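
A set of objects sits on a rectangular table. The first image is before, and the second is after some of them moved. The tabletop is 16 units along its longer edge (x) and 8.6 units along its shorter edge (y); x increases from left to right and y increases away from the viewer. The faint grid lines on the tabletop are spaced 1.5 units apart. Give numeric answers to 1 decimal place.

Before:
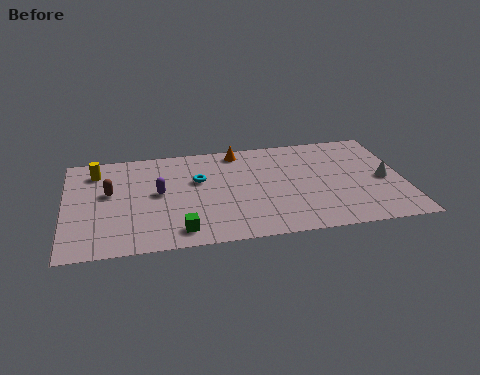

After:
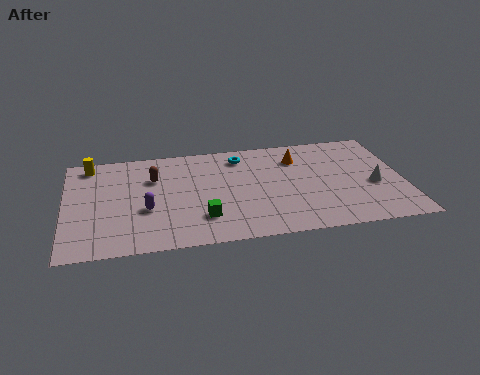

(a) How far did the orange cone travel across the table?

3.0

The orange cone moved from about (8.3, 7.6) to (11.1, 6.5), a distance of √(2.8² + 1.1²) ≈ 3.0.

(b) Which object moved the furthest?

the orange cone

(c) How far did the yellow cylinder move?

0.7

The yellow cylinder was near (1.5, 6.9) before and (1.2, 7.5) after, so it travelled √(0.3² + 0.6²) ≈ 0.7 units.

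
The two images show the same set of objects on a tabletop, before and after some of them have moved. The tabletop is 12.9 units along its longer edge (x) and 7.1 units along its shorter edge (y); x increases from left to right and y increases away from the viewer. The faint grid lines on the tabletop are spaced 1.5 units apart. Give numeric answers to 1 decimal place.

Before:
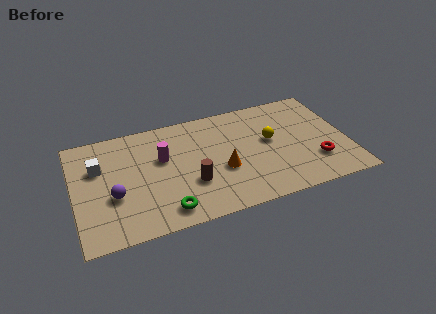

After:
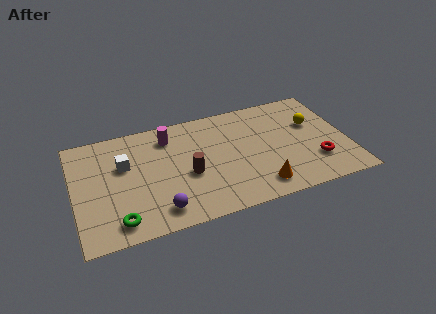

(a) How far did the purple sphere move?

2.5

From (1.8, 2.7) to (3.8, 1.2), the purple sphere covered √(2.0² + 1.5²) ≈ 2.5 units.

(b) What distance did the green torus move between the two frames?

2.2

The green torus moved from about (4.1, 1.1) to (1.9, 1.1), a distance of √(2.2² + 0.0²) ≈ 2.2.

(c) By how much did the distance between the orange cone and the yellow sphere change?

+1.7

The distance was about 2.7 in the first image and 4.4 in the second, so they moved 1.7 units further apart.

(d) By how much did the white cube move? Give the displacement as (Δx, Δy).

(1.2, -0.2)

The white cube started near (1.2, 4.7) and ended near (2.4, 4.5).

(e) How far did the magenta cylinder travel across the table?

1.4

The magenta cylinder moved from about (4.2, 4.4) to (4.6, 5.7), a distance of √(0.4² + 1.3²) ≈ 1.4.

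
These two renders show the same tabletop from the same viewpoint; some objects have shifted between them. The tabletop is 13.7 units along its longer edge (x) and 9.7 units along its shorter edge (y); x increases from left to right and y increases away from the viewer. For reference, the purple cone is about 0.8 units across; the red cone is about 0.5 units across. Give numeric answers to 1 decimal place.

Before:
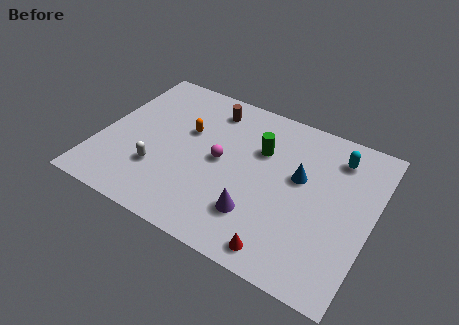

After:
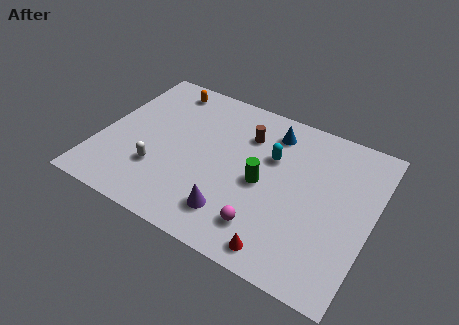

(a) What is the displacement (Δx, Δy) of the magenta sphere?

(2.7, -2.9)

The magenta sphere started near (6.1, 4.9) and ended near (8.8, 2.0).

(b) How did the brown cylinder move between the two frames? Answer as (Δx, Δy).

(2.0, -0.9)

From the two frames, the brown cylinder sits at roughly (5.1, 8.0) before and (7.1, 7.1) after.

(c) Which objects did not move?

the red cone and the white capsule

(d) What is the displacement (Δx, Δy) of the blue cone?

(-1.7, 2.2)

The blue cone was at about (10.0, 5.7) and moved to about (8.3, 7.9).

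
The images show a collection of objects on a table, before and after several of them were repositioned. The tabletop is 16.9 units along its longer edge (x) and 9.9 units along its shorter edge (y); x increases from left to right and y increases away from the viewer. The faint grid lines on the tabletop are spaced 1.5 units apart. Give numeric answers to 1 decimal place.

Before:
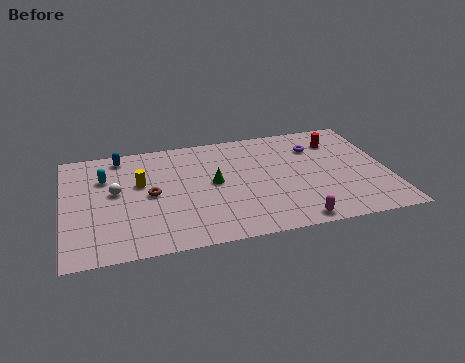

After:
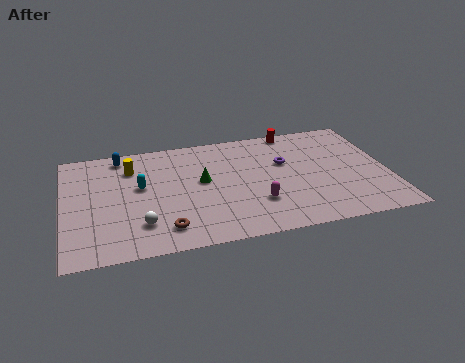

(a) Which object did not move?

the blue capsule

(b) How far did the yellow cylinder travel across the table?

1.6

The yellow cylinder was near (4.0, 6.0) before and (3.6, 7.5) after, so it travelled √(0.4² + 1.5²) ≈ 1.6 units.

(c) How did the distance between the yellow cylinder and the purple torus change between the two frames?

-1.3

They were about 9.4 units apart before and 8.1 after — 1.3 units closer together.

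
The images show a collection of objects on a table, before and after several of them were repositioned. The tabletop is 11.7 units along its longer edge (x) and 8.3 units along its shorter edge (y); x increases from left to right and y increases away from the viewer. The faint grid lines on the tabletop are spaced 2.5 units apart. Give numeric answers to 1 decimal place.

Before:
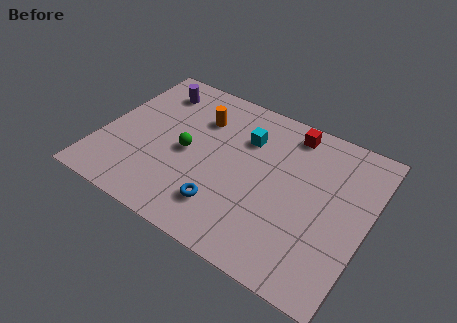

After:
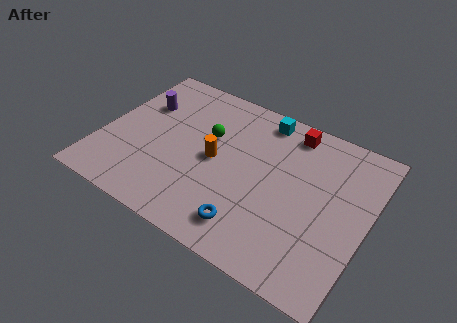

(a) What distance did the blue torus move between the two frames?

1.3

The blue torus was near (5.8, 1.9) before and (7.0, 1.5) after, so it travelled √(1.2² + 0.4²) ≈ 1.3 units.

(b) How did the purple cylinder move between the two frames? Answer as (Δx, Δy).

(-0.4, -1.1)

From the two frames, the purple cylinder sits at roughly (1.8, 6.7) before and (1.4, 5.6) after.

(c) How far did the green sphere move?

1.5

The green sphere was near (3.8, 3.9) before and (4.5, 5.2) after, so it travelled √(0.7² + 1.3²) ≈ 1.5 units.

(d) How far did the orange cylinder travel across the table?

2.1

The orange cylinder was near (4.0, 6.0) before and (5.0, 4.1) after, so it travelled √(1.0² + 1.9²) ≈ 2.1 units.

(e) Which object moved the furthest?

the orange cylinder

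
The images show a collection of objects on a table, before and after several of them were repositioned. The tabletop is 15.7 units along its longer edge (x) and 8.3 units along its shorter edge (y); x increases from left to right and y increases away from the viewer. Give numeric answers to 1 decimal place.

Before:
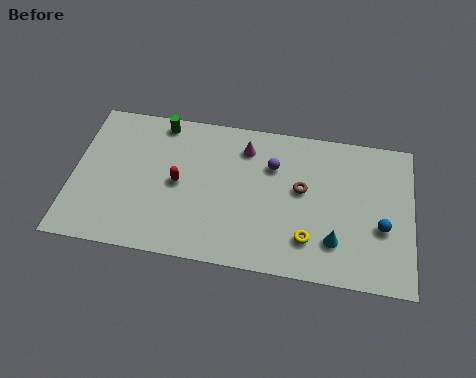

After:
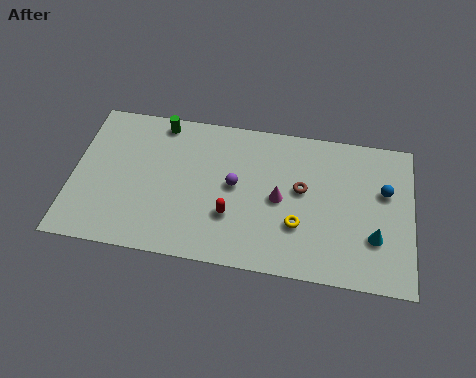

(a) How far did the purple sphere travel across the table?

2.2

The purple sphere was near (9.2, 5.8) before and (7.5, 4.4) after, so it travelled √(1.7² + 1.4²) ≈ 2.2 units.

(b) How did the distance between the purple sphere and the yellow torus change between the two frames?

-0.8

Before: roughly 4.2 units apart; after: 3.4. That's 0.8 units closer together.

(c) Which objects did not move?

the green cylinder and the brown torus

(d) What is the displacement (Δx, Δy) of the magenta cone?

(1.7, -2.6)

From the two frames, the magenta cone sits at roughly (7.9, 6.6) before and (9.6, 4.0) after.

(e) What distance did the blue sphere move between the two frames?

2.0

The blue sphere was near (14.3, 3.2) before and (14.4, 5.2) after, so it travelled √(0.1² + 2.0²) ≈ 2.0 units.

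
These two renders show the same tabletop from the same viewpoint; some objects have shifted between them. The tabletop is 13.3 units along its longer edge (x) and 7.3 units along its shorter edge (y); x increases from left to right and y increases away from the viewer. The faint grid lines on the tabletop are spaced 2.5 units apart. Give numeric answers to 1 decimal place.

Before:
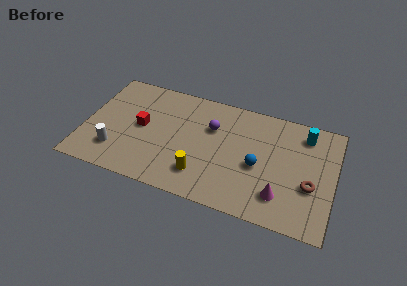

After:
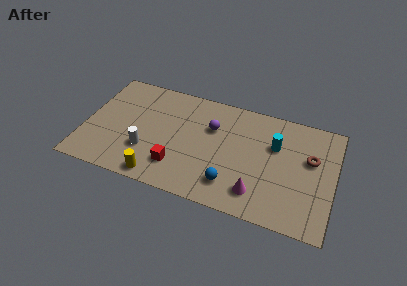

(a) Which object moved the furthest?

the red cube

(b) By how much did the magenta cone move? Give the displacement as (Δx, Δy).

(-1.2, -0.2)

The magenta cone was at about (10.6, 1.7) and moved to about (9.4, 1.5).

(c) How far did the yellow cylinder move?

2.4

The yellow cylinder moved from about (6.4, 1.7) to (4.2, 0.8), a distance of √(2.2² + 0.9²) ≈ 2.4.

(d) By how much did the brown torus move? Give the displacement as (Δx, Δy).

(-0.1, 1.7)

From the two frames, the brown torus sits at roughly (12.1, 2.8) before and (12.0, 4.5) after.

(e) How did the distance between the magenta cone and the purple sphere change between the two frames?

-0.7

Before: roughly 5.0 units apart; after: 4.3. That's 0.7 units closer together.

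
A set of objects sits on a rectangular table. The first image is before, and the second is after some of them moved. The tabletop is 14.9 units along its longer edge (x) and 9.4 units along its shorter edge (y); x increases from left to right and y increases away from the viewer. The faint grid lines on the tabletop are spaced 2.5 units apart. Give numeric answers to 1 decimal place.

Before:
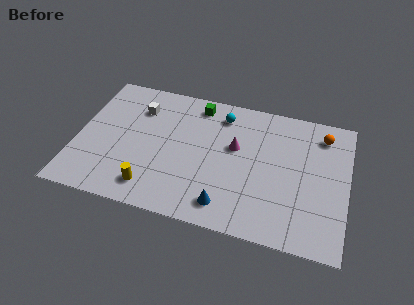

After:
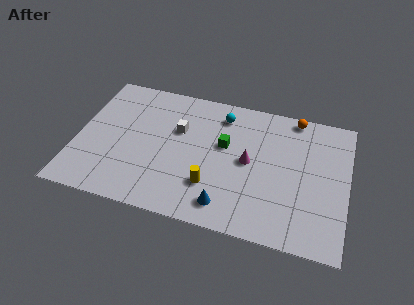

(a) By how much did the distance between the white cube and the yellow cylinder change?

-1.5

Before: roughly 5.5 units apart; after: 4.0. That's 1.5 units closer together.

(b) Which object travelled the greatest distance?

the yellow cylinder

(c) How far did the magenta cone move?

1.1

From (8.7, 5.6) to (9.5, 4.8), the magenta cone covered √(0.8² + 0.8²) ≈ 1.1 units.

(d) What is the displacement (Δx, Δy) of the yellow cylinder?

(3.2, 1.0)

The yellow cylinder started near (4.4, 1.6) and ended near (7.6, 2.6).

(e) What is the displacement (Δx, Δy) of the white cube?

(2.3, -1.0)

From the two frames, the white cube sits at roughly (3.2, 7.0) before and (5.5, 6.0) after.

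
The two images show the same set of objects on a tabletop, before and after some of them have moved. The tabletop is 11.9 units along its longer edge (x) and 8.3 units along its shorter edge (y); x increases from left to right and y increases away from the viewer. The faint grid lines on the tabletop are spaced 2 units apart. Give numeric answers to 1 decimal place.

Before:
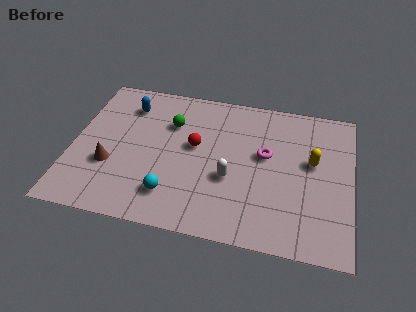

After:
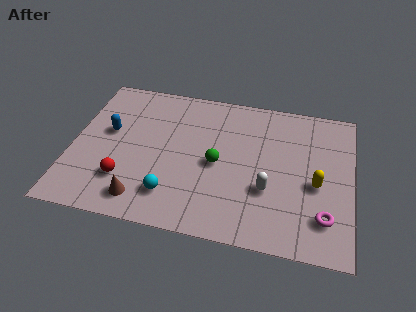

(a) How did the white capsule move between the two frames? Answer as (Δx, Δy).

(1.6, -0.3)

The white capsule started near (6.8, 3.2) and ended near (8.4, 2.9).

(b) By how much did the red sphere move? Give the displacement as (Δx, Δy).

(-2.8, -2.5)

The red sphere was at about (5.2, 4.7) and moved to about (2.4, 2.2).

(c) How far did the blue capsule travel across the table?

1.8

From (2.2, 6.5) to (1.5, 4.8), the blue capsule covered √(0.7² + 1.7²) ≈ 1.8 units.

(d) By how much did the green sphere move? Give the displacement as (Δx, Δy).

(2.1, -1.9)

The green sphere started near (4.1, 5.8) and ended near (6.2, 3.9).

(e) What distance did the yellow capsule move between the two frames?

1.2

The yellow capsule moved from about (10.2, 4.8) to (10.4, 3.6), a distance of √(0.2² + 1.2²) ≈ 1.2.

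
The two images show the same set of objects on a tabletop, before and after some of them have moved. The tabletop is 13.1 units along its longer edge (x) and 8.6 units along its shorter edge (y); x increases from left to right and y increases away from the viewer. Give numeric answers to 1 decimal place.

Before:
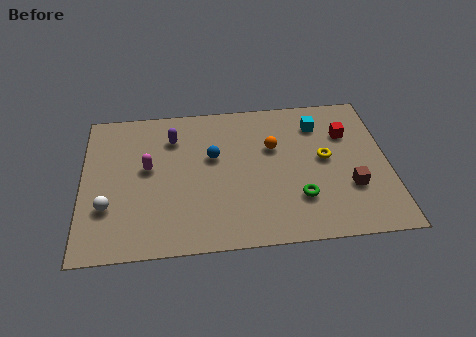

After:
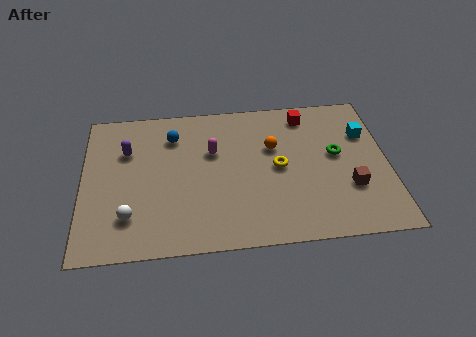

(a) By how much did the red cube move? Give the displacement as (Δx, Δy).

(-1.7, 1.3)

The red cube was at about (11.4, 6.0) and moved to about (9.7, 7.3).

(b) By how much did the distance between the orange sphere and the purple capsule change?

+1.9

The distance was about 4.4 in the first image and 6.3 in the second, so they moved 1.9 units further apart.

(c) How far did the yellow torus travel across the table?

2.0

The yellow torus was near (10.4, 4.6) before and (8.4, 4.3) after, so it travelled √(2.0² + 0.3²) ≈ 2.0 units.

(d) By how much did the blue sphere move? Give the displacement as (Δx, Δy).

(-1.7, 1.4)

The blue sphere started near (5.6, 5.2) and ended near (3.9, 6.6).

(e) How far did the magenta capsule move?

2.9

From (2.8, 4.8) to (5.6, 5.5), the magenta capsule covered √(2.8² + 0.7²) ≈ 2.9 units.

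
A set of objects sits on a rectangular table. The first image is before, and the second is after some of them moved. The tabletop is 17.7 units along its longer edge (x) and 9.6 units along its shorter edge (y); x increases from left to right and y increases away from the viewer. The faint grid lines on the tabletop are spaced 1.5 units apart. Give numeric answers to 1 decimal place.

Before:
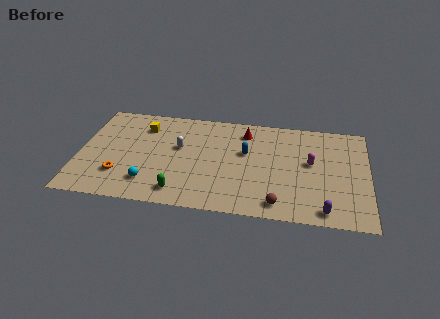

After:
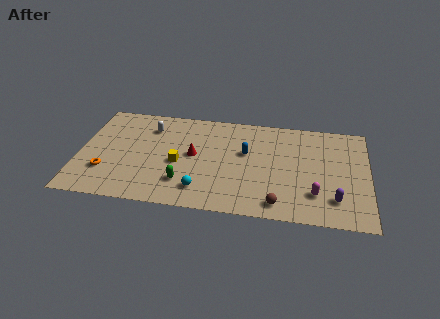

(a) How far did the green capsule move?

0.9

From (6.3, 1.5) to (6.5, 2.4), the green capsule covered √(0.2² + 0.9²) ≈ 0.9 units.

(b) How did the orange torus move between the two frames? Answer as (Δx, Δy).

(-0.9, 0.2)

The orange torus was at about (2.6, 2.6) and moved to about (1.7, 2.8).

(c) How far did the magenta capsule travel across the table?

2.9

The magenta capsule moved from about (14.2, 5.4) to (14.5, 2.5), a distance of √(0.3² + 2.9²) ≈ 2.9.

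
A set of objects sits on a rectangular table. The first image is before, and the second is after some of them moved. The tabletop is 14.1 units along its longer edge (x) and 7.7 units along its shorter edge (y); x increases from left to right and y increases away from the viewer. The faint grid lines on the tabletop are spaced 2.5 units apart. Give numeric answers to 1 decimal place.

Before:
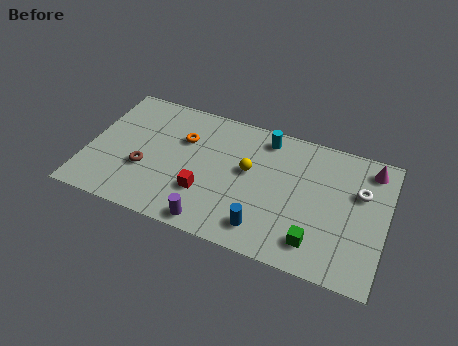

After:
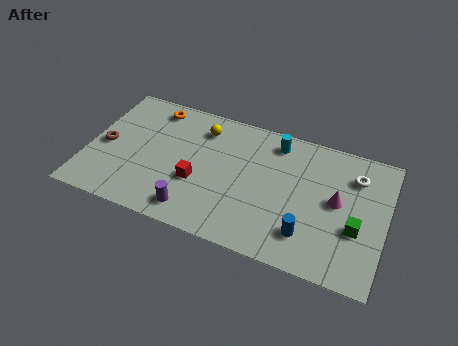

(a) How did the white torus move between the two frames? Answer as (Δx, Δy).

(-0.3, 0.8)

The white torus was at about (12.8, 5.0) and moved to about (12.5, 5.8).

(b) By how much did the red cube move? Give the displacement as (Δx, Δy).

(-0.4, 0.5)

The red cube started near (5.7, 2.4) and ended near (5.3, 2.9).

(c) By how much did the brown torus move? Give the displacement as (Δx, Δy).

(-2.0, 0.8)

The brown torus started near (2.8, 2.8) and ended near (0.8, 3.6).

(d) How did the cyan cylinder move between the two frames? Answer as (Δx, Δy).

(0.5, -0.1)

The cyan cylinder was at about (8.2, 6.6) and moved to about (8.7, 6.5).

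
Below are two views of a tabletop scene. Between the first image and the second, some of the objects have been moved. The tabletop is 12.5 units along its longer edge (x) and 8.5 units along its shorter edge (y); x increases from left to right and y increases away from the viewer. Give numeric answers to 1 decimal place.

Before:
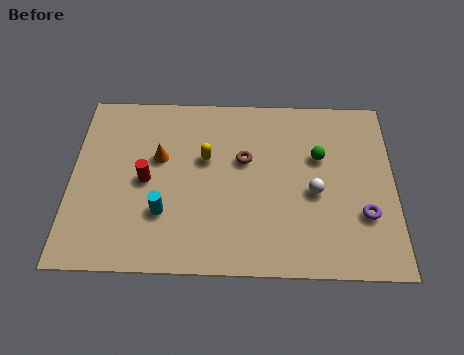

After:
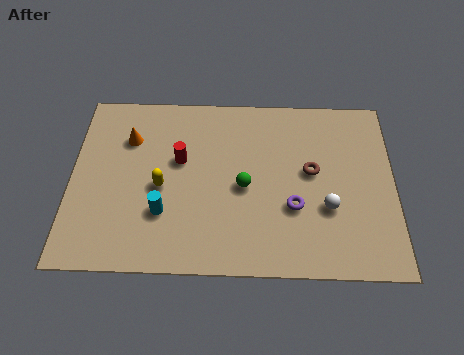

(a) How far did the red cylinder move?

1.6

The red cylinder moved from about (2.9, 4.1) to (4.2, 5.1), a distance of √(1.3² + 1.0²) ≈ 1.6.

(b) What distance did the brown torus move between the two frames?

2.6

The brown torus moved from about (6.7, 5.2) to (9.3, 4.7), a distance of √(2.6² + 0.5²) ≈ 2.6.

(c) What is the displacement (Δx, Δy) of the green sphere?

(-2.9, -1.5)

The green sphere was at about (9.6, 5.4) and moved to about (6.7, 3.9).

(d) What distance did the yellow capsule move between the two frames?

2.2

From (5.2, 5.2) to (3.5, 3.8), the yellow capsule covered √(1.7² + 1.4²) ≈ 2.2 units.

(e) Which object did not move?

the cyan cylinder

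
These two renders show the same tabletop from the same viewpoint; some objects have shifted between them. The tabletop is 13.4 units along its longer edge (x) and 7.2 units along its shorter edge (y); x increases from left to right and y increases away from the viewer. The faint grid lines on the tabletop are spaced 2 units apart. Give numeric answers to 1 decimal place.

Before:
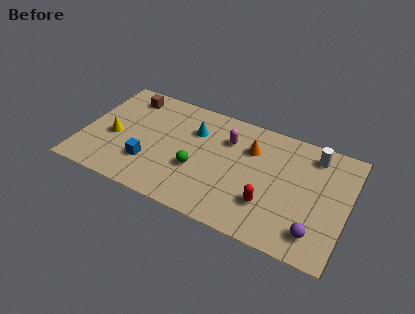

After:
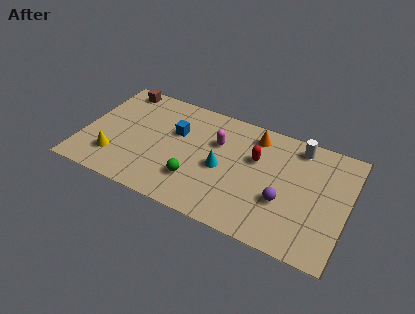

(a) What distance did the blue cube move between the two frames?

2.7

The blue cube was near (3.5, 2.1) before and (4.6, 4.6) after, so it travelled √(1.1² + 2.5²) ≈ 2.7 units.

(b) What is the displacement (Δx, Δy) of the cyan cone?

(1.6, -1.8)

The cyan cone was at about (5.5, 5.1) and moved to about (7.1, 3.3).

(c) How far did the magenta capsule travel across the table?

0.6

From (7.2, 5.2) to (6.7, 4.8), the magenta capsule covered √(0.5² + 0.4²) ≈ 0.6 units.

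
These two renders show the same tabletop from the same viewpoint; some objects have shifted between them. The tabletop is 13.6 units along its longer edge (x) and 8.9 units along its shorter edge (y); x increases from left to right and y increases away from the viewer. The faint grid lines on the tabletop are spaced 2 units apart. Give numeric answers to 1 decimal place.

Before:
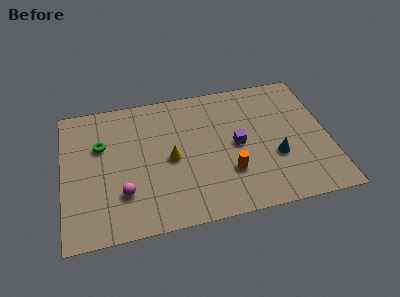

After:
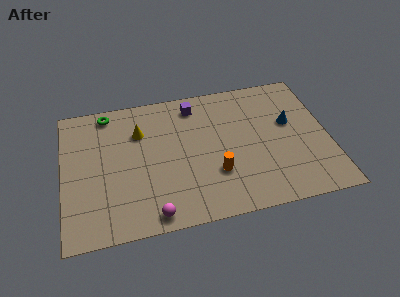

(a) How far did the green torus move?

2.1

The green torus was near (2.0, 5.8) before and (2.4, 7.9) after, so it travelled √(0.4² + 2.1²) ≈ 2.1 units.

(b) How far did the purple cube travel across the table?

3.7

From (8.9, 4.4) to (6.9, 7.5), the purple cube covered √(2.0² + 3.1²) ≈ 3.7 units.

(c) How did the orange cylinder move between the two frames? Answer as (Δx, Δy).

(-0.7, 0.1)

The orange cylinder was at about (8.4, 2.7) and moved to about (7.7, 2.8).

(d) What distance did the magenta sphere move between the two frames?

2.1

The magenta sphere moved from about (3.0, 2.5) to (4.4, 0.9), a distance of √(1.4² + 1.6²) ≈ 2.1.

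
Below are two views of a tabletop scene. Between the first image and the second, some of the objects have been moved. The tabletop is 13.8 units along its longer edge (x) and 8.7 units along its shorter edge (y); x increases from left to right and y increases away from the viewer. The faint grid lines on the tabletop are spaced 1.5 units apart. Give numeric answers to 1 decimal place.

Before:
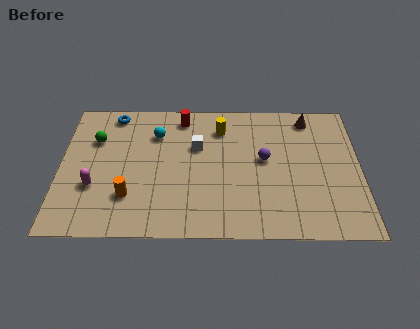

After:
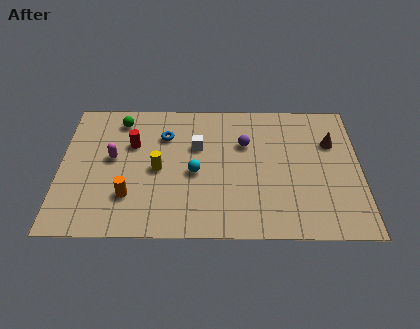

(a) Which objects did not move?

the white cube and the orange cylinder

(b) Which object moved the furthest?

the yellow cylinder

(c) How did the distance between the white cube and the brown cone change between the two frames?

+0.7

The distance was about 5.5 in the first image and 6.2 in the second, so they moved 0.7 units further apart.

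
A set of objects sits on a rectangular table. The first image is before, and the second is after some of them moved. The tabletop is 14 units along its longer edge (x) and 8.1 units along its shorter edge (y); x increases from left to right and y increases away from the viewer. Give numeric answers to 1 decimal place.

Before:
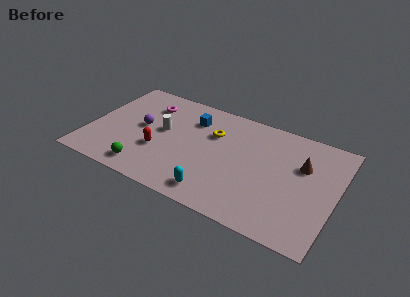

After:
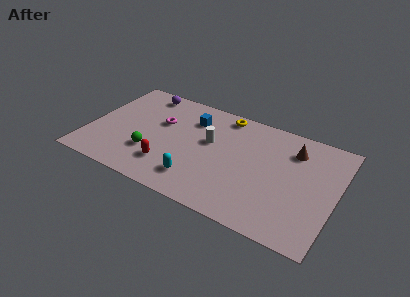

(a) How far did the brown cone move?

1.1

The brown cone moved from about (12.0, 5.3) to (11.4, 6.2), a distance of √(0.6² + 0.9²) ≈ 1.1.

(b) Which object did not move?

the blue cube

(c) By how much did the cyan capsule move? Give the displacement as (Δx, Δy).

(-1.1, 0.5)

From the two frames, the cyan capsule sits at roughly (7.6, 1.2) before and (6.5, 1.7) after.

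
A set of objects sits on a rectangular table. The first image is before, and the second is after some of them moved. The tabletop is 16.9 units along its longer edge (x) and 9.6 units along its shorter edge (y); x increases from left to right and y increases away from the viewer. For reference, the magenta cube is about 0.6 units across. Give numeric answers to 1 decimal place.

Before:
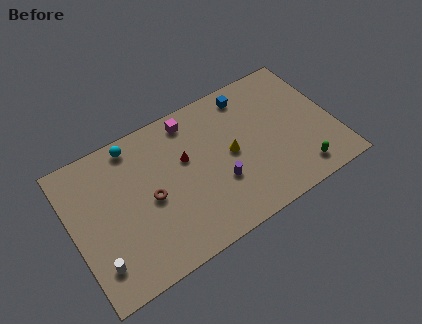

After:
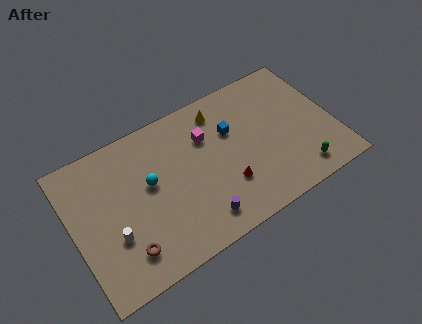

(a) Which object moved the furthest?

the red cone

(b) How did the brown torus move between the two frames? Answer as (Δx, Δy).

(-2.0, -2.5)

From the two frames, the brown torus sits at roughly (4.9, 4.5) before and (2.9, 2.0) after.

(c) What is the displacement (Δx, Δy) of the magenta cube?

(0.8, -1.6)

From the two frames, the magenta cube sits at roughly (8.1, 8.3) before and (8.9, 6.7) after.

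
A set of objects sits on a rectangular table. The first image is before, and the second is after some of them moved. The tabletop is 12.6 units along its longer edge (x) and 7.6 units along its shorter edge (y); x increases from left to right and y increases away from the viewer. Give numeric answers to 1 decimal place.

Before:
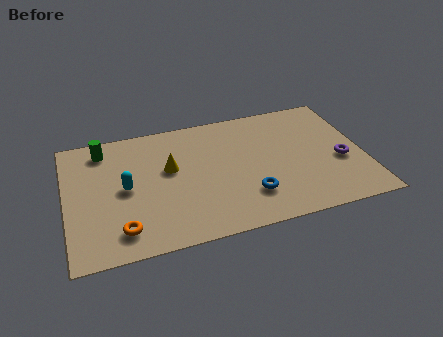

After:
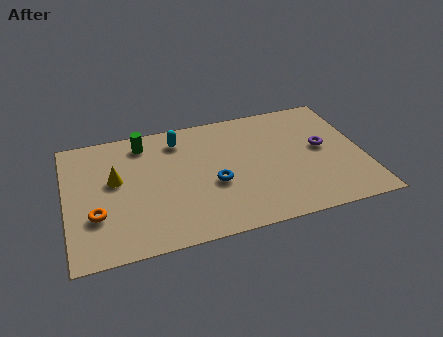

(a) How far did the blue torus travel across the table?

1.8

The blue torus moved from about (7.6, 2.0) to (6.2, 3.1), a distance of √(1.4² + 1.1²) ≈ 1.8.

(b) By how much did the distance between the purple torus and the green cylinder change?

-2.6

They were about 10.4 units apart before and 7.8 after — 2.6 units closer together.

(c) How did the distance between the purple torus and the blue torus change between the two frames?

+0.7

Before: roughly 4.1 units apart; after: 4.8. That's 0.7 units further apart.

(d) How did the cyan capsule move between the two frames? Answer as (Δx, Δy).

(2.4, 2.4)

From the two frames, the cyan capsule sits at roughly (2.5, 3.8) before and (4.9, 6.2) after.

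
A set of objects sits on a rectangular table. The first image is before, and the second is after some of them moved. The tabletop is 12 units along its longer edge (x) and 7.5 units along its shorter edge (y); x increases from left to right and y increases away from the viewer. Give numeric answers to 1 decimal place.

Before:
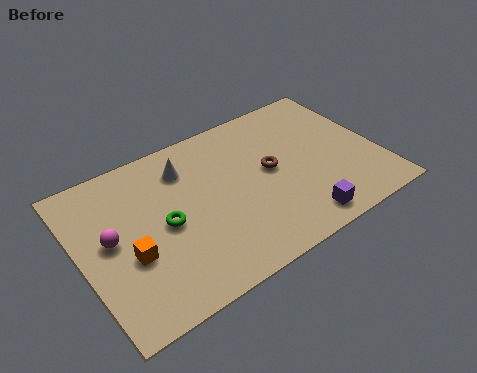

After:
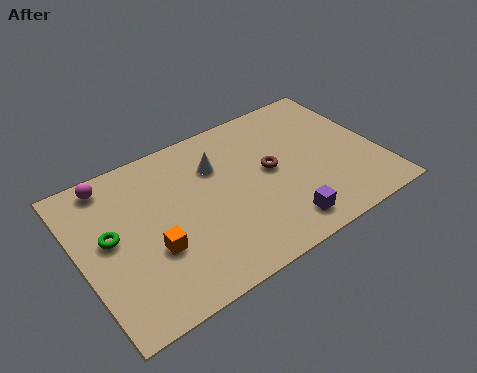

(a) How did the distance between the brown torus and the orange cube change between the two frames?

-0.8

The distance was about 6.0 in the first image and 5.2 in the second, so they moved 0.8 units closer together.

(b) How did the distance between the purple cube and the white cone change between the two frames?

-1.6

The distance was about 6.1 in the first image and 4.5 in the second, so they moved 1.6 units closer together.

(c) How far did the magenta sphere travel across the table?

2.6

From (1.2, 4.0) to (1.6, 6.6), the magenta sphere covered √(0.4² + 2.6²) ≈ 2.6 units.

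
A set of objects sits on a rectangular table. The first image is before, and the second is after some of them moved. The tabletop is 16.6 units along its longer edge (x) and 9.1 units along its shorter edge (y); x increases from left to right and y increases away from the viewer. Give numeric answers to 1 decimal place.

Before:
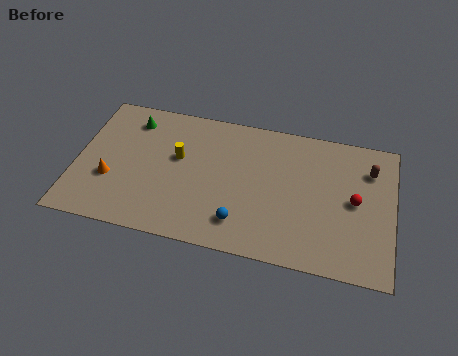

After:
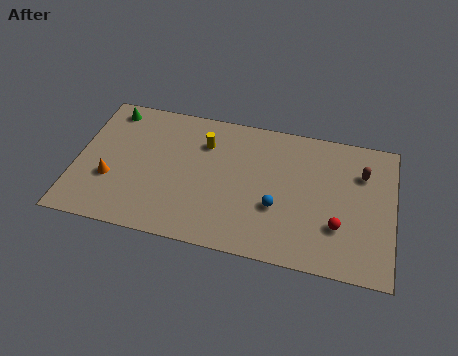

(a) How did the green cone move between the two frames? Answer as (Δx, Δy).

(-1.2, 0.5)

From the two frames, the green cone sits at roughly (2.7, 7.4) before and (1.5, 7.9) after.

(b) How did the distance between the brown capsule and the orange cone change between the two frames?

-0.5

The distance was about 13.9 in the first image and 13.4 in the second, so they moved 0.5 units closer together.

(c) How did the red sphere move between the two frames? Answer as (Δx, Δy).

(-0.8, -1.8)

The red sphere was at about (14.6, 4.6) and moved to about (13.8, 2.8).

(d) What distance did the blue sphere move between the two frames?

2.3

From (8.8, 1.9) to (10.6, 3.3), the blue sphere covered √(1.8² + 1.4²) ≈ 2.3 units.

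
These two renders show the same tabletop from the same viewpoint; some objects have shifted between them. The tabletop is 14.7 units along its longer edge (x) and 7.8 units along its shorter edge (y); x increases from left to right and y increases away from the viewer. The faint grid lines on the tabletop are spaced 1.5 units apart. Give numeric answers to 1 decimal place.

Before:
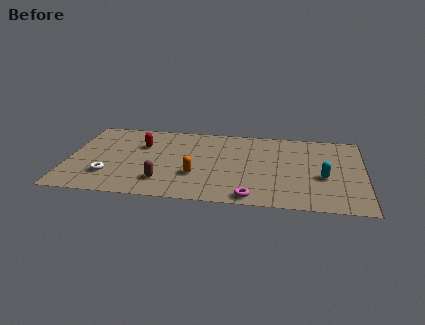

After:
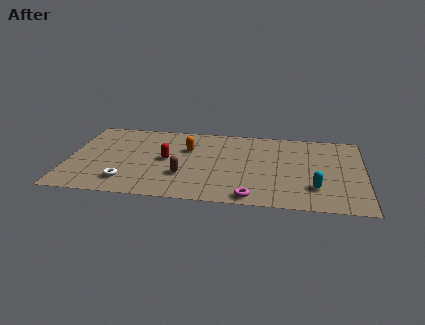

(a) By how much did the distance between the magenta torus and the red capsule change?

-1.8

The distance was about 7.2 in the first image and 5.4 in the second, so they moved 1.8 units closer together.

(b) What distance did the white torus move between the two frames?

1.0

The white torus moved from about (2.1, 2.1) to (3.0, 1.6), a distance of √(0.9² + 0.5²) ≈ 1.0.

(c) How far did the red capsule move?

1.8

The red capsule was near (3.6, 5.3) before and (4.9, 4.0) after, so it travelled √(1.3² + 1.3²) ≈ 1.8 units.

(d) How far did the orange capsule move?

2.6

The orange capsule moved from about (6.4, 2.6) to (5.9, 5.2), a distance of √(0.5² + 2.6²) ≈ 2.6.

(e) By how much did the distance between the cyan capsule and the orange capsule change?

+0.8

They were about 6.3 units apart before and 7.1 after — 0.8 units further apart.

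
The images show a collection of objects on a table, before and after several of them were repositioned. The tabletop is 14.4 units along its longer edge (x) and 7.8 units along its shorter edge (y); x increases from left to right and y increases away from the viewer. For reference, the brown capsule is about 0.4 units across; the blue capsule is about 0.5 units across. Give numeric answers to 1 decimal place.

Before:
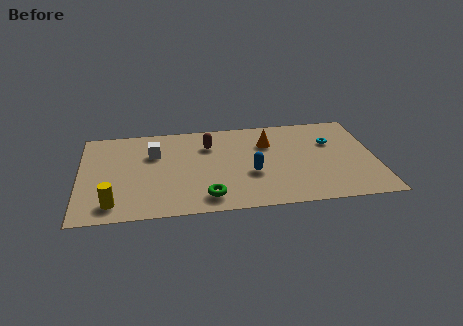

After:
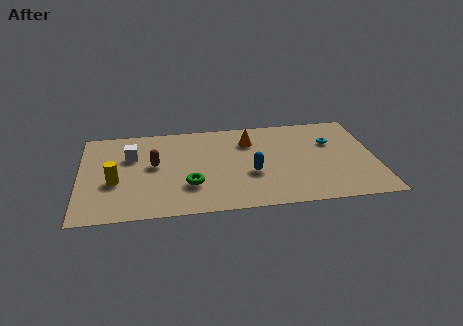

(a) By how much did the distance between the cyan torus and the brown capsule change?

+2.7

Before: roughly 6.0 units apart; after: 8.7. That's 2.7 units further apart.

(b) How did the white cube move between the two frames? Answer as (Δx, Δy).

(-1.1, -0.1)

From the two frames, the white cube sits at roughly (3.6, 5.3) before and (2.5, 5.2) after.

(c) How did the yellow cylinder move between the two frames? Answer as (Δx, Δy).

(0.1, 1.8)

The yellow cylinder was at about (1.6, 1.3) and moved to about (1.7, 3.1).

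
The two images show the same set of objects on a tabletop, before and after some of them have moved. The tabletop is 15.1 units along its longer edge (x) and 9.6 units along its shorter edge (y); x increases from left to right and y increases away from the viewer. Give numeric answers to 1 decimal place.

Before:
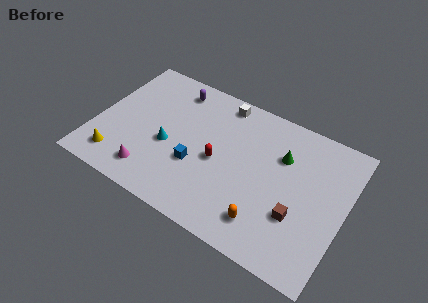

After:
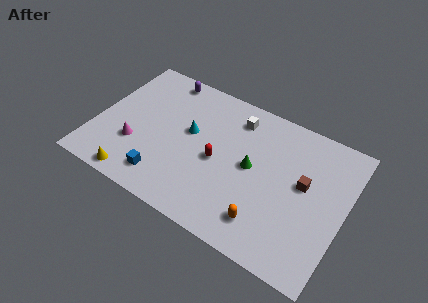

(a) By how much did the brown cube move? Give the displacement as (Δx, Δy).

(0.1, 2.2)

From the two frames, the brown cube sits at roughly (12.5, 3.2) before and (12.6, 5.4) after.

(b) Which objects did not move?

the orange capsule and the red capsule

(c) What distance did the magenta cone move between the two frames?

1.8

The magenta cone moved from about (3.8, 1.7) to (2.6, 3.1), a distance of √(1.2² + 1.4²) ≈ 1.8.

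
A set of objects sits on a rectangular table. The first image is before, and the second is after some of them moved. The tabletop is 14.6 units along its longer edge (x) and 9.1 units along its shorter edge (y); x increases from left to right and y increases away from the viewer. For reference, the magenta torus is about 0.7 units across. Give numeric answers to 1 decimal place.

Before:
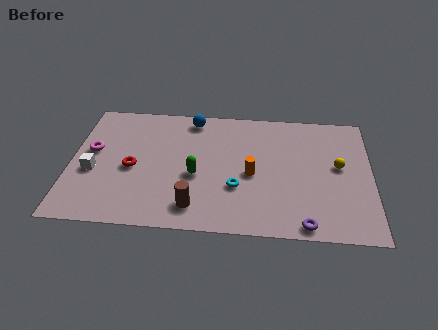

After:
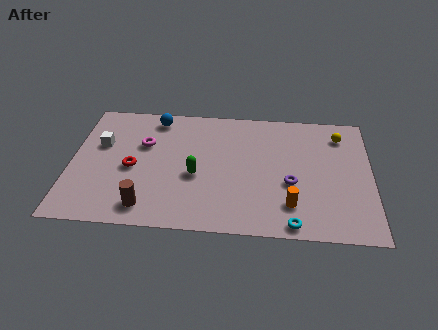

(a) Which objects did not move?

the green capsule and the red torus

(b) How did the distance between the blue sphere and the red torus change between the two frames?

-0.9

Before: roughly 4.8 units apart; after: 3.9. That's 0.9 units closer together.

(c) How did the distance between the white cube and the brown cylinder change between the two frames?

-0.5

The distance was about 5.4 in the first image and 4.9 in the second, so they moved 0.5 units closer together.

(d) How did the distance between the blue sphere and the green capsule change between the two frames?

+0.4

The distance was about 4.2 in the first image and 4.6 in the second, so they moved 0.4 units further apart.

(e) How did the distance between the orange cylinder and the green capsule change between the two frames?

+2.2

Before: roughly 2.7 units apart; after: 4.9. That's 2.2 units further apart.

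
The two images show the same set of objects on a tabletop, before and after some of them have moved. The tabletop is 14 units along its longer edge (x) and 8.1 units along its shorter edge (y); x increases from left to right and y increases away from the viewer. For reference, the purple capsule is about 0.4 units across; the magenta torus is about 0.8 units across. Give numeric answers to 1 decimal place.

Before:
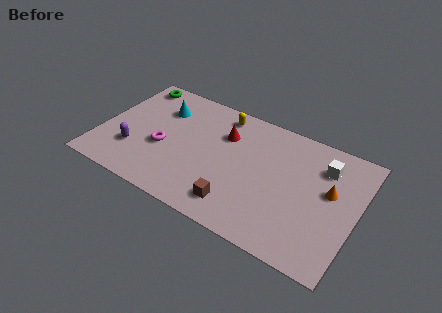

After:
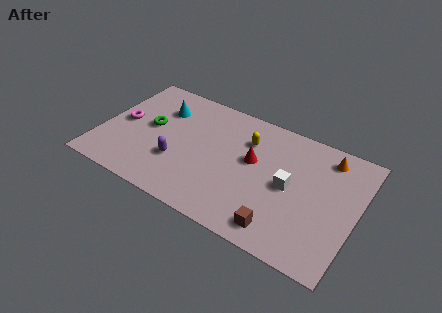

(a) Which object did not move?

the cyan cone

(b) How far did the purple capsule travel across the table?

2.4

From (2.0, 2.4) to (4.4, 2.7), the purple capsule covered √(2.4² + 0.3²) ≈ 2.4 units.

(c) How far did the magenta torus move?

2.5

From (3.5, 3.3) to (1.1, 4.1), the magenta torus covered √(2.4² + 0.8²) ≈ 2.5 units.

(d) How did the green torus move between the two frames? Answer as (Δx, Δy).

(1.4, -2.7)

The green torus was at about (1.2, 7.1) and moved to about (2.6, 4.4).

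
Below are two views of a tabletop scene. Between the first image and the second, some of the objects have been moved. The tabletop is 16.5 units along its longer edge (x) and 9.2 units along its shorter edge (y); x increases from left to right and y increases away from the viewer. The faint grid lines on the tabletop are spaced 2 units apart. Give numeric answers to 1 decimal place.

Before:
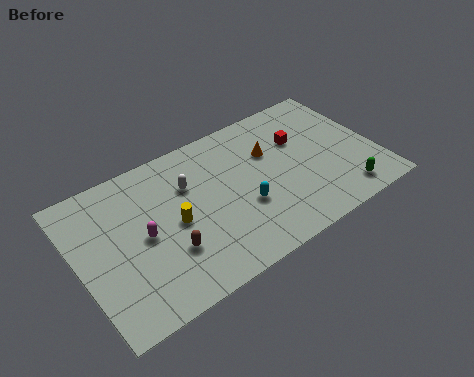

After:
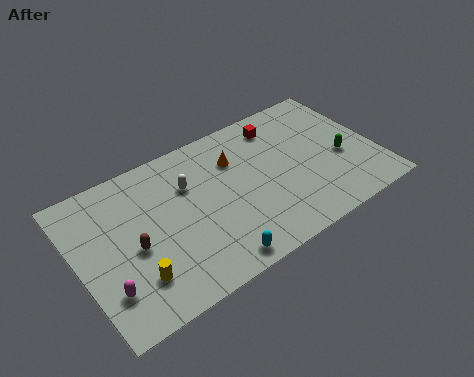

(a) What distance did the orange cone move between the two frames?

2.0

The orange cone was near (10.9, 6.1) before and (9.0, 6.6) after, so it travelled √(1.9² + 0.5²) ≈ 2.0 units.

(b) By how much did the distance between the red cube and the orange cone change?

+1.2

They were about 1.7 units apart before and 2.9 after — 1.2 units further apart.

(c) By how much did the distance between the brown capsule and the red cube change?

+0.9

Before: roughly 8.6 units apart; after: 9.5. That's 0.9 units further apart.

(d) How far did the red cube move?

1.7

From (12.6, 6.1) to (11.7, 7.6), the red cube covered √(0.9² + 1.5²) ≈ 1.7 units.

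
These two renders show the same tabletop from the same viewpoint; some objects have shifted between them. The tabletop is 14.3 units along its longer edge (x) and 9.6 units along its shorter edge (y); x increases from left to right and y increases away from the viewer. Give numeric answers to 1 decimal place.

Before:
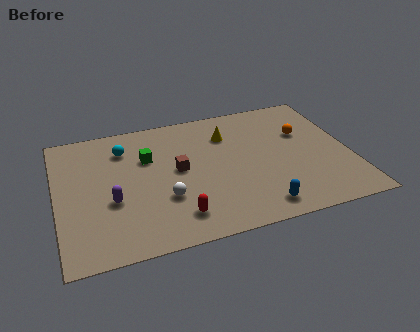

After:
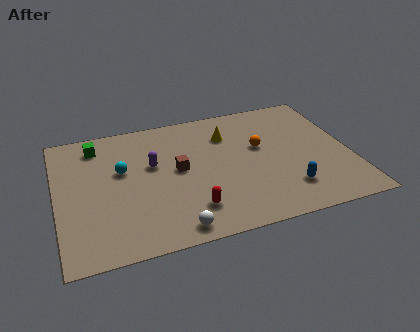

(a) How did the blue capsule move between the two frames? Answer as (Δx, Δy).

(1.5, 0.9)

From the two frames, the blue capsule sits at roughly (9.5, 1.3) before and (11.0, 2.2) after.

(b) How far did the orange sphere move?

2.3

The orange sphere was near (12.2, 6.2) before and (10.0, 5.7) after, so it travelled √(2.2² + 0.5²) ≈ 2.3 units.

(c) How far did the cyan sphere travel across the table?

1.6

From (3.4, 7.4) to (3.2, 5.8), the cyan sphere covered √(0.2² + 1.6²) ≈ 1.6 units.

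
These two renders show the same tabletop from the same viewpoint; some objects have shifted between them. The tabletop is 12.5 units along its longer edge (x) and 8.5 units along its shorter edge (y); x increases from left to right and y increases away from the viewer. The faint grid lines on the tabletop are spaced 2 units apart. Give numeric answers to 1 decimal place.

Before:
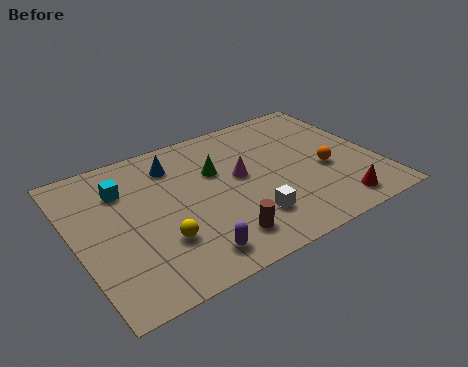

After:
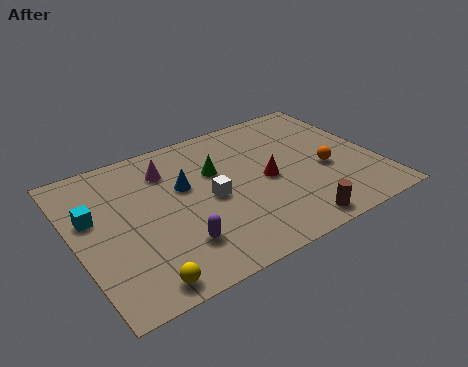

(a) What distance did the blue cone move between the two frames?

1.5

The blue cone moved from about (4.4, 6.7) to (4.6, 5.2), a distance of √(0.2² + 1.5²) ≈ 1.5.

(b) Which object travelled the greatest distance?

the red cone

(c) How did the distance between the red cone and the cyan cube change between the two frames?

-2.3

Before: roughly 9.5 units apart; after: 7.2. That's 2.3 units closer together.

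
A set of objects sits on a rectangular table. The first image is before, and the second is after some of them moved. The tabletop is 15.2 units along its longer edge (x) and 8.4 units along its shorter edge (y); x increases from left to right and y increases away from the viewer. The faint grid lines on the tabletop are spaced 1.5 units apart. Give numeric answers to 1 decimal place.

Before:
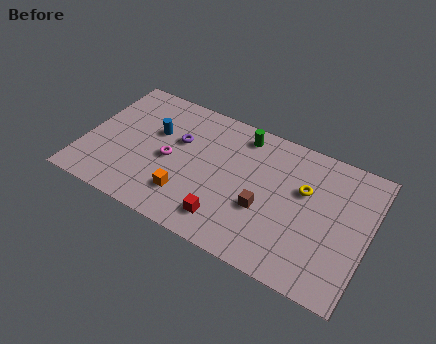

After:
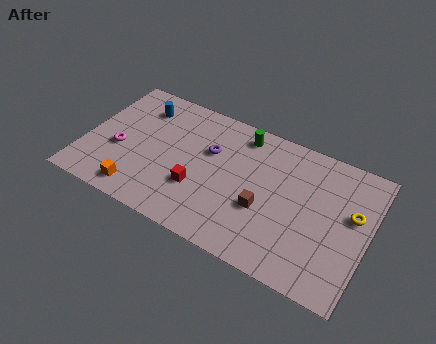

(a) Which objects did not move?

the brown cube and the green cylinder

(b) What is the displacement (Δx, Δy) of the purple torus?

(1.7, 0.1)

The purple torus started near (4.9, 5.3) and ended near (6.6, 5.4).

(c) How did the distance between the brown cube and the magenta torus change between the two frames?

+2.7

They were about 5.2 units apart before and 7.9 after — 2.7 units further apart.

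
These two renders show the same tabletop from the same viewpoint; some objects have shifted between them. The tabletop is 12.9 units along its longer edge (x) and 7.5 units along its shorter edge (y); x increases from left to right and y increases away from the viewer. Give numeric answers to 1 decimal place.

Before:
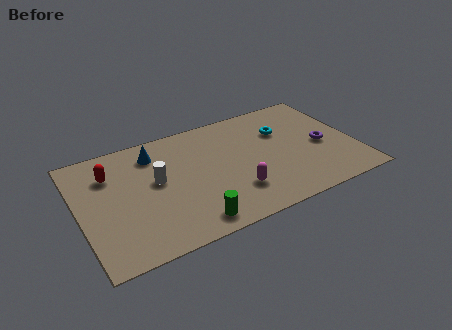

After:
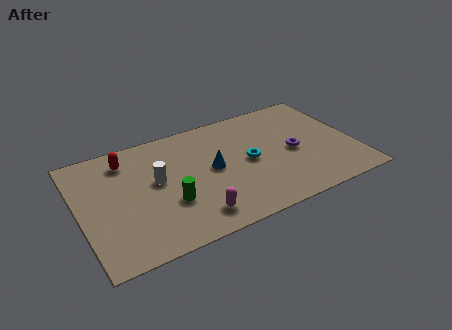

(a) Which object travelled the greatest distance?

the blue cone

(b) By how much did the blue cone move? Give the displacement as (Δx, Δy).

(2.5, -2.1)

The blue cone was at about (3.7, 6.0) and moved to about (6.2, 3.9).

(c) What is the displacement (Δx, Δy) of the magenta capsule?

(-2.0, -0.7)

The magenta capsule was at about (7.0, 2.0) and moved to about (5.0, 1.3).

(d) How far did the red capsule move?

1.0

The red capsule was near (1.6, 5.5) before and (2.4, 6.1) after, so it travelled √(0.8² + 0.6²) ≈ 1.0 units.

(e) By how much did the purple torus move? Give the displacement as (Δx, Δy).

(-1.4, 0.1)

The purple torus started near (11.4, 3.4) and ended near (10.0, 3.5).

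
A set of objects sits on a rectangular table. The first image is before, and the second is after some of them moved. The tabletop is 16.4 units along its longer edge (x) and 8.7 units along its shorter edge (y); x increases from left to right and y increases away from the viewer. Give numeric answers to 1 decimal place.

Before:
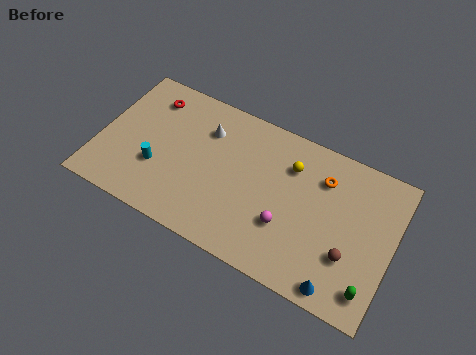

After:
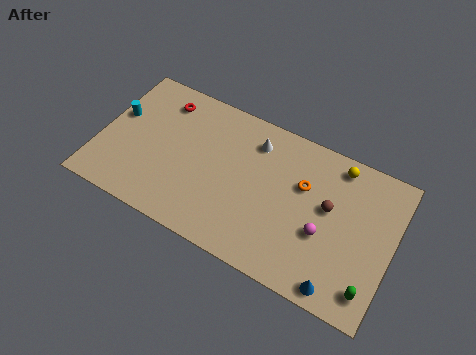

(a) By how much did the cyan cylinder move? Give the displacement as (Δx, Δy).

(-2.6, 2.2)

The cyan cylinder was at about (3.4, 3.0) and moved to about (0.8, 5.2).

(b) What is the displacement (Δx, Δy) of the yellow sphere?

(2.5, 1.2)

The yellow sphere was at about (10.5, 6.4) and moved to about (13.0, 7.6).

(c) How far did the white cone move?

2.7

From (5.7, 6.4) to (8.4, 6.9), the white cone covered √(2.7² + 0.5²) ≈ 2.7 units.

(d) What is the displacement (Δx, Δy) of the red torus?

(0.7, 0.1)

The red torus started near (2.4, 7.0) and ended near (3.1, 7.1).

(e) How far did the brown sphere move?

2.6

The brown sphere moved from about (14.2, 2.8) to (12.8, 5.0), a distance of √(1.4² + 2.2²) ≈ 2.6.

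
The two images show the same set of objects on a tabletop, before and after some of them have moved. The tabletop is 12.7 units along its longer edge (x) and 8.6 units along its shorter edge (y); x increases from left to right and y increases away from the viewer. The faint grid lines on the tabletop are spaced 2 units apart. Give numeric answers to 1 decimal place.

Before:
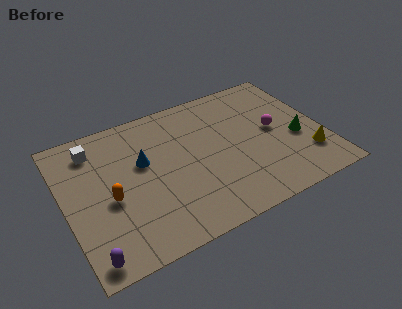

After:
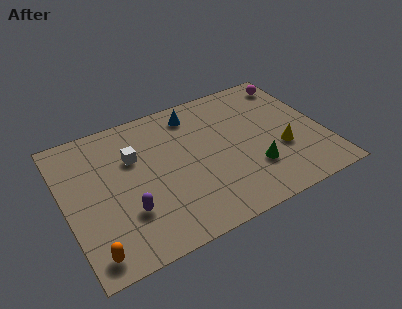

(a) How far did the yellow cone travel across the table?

1.5

From (11.7, 2.2) to (10.5, 3.1), the yellow cone covered √(1.2² + 0.9²) ≈ 1.5 units.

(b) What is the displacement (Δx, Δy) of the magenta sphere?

(1.4, 2.8)

The magenta sphere was at about (10.4, 4.5) and moved to about (11.8, 7.3).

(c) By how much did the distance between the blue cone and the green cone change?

-2.5

The distance was about 7.7 in the first image and 5.2 in the second, so they moved 2.5 units closer together.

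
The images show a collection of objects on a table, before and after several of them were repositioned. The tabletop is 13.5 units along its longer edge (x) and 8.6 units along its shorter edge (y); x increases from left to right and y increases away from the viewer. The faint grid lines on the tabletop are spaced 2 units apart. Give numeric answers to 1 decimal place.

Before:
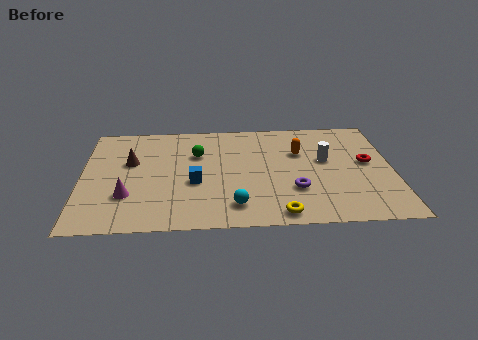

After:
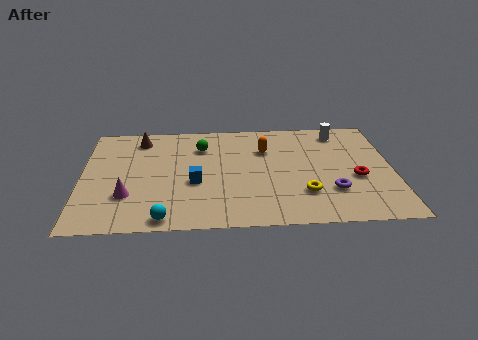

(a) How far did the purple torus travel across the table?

1.6

The purple torus was near (9.2, 2.7) before and (10.8, 2.5) after, so it travelled √(1.6² + 0.2²) ≈ 1.6 units.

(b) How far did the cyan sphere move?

3.1

The cyan sphere moved from about (6.6, 1.6) to (3.6, 0.8), a distance of √(3.0² + 0.8²) ≈ 3.1.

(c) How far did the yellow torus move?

1.9

The yellow torus was near (8.5, 0.9) before and (9.6, 2.4) after, so it travelled √(1.1² + 1.5²) ≈ 1.9 units.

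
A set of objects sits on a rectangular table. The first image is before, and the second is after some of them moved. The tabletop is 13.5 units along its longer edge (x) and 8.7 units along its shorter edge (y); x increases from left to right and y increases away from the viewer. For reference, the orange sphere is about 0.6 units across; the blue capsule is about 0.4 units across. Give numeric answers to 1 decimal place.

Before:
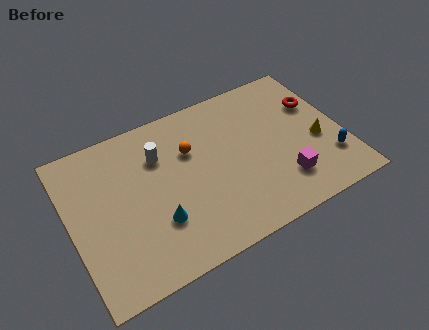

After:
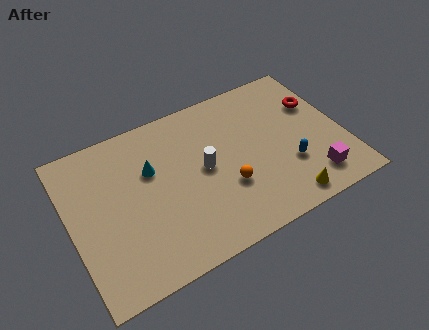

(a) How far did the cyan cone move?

2.9

The cyan cone moved from about (4.0, 2.7) to (4.1, 5.6), a distance of √(0.1² + 2.9²) ≈ 2.9.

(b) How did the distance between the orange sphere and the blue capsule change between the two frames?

-4.3

They were about 7.4 units apart before and 3.1 after — 4.3 units closer together.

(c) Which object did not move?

the red torus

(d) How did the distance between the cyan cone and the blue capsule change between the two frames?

-1.5

They were about 8.6 units apart before and 7.1 after — 1.5 units closer together.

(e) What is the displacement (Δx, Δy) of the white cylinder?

(2.0, -1.7)

From the two frames, the white cylinder sits at roughly (4.6, 6.2) before and (6.6, 4.5) after.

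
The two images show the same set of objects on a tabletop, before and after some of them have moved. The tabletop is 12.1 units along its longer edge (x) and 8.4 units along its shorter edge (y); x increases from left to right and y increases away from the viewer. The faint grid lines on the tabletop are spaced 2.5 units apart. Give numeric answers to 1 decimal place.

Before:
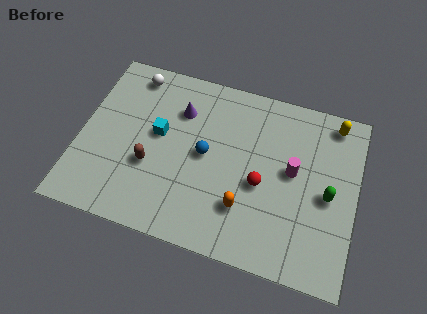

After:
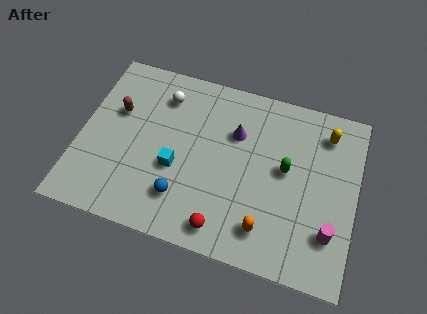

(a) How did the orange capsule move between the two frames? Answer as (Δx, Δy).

(1.0, -0.7)

The orange capsule started near (7.4, 2.3) and ended near (8.4, 1.6).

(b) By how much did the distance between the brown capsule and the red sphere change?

+1.8

Before: roughly 4.8 units apart; after: 6.6. That's 1.8 units further apart.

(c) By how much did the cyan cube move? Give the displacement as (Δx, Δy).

(0.9, -1.4)

From the two frames, the cyan cube sits at roughly (3.4, 4.7) before and (4.3, 3.3) after.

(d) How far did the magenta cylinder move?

3.0

The magenta cylinder moved from about (9.3, 4.6) to (11.1, 2.2), a distance of √(1.8² + 2.4²) ≈ 3.0.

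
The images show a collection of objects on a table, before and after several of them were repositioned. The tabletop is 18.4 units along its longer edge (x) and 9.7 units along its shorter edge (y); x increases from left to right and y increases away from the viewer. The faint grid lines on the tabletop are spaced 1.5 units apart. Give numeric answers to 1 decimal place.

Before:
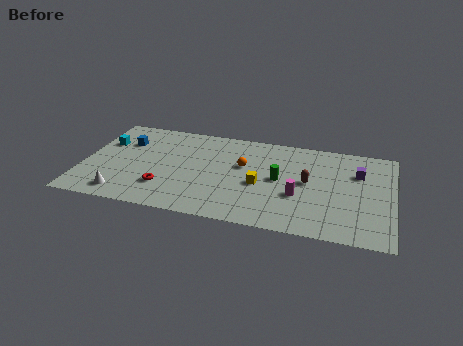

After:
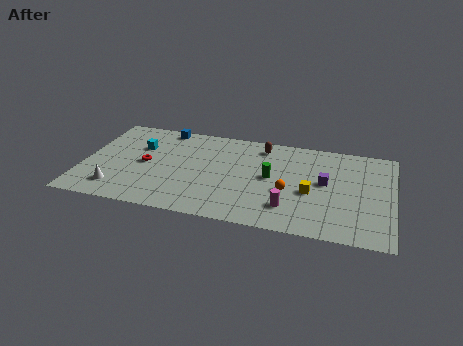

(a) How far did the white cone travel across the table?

0.6

The white cone moved from about (2.6, 1.4) to (2.2, 1.9), a distance of √(0.4² + 0.5²) ≈ 0.6.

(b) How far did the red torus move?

2.6

The red torus was near (5.0, 2.6) before and (3.7, 4.8) after, so it travelled √(1.3² + 2.2²) ≈ 2.6 units.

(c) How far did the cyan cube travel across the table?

2.1

The cyan cube was near (1.1, 6.5) before and (3.2, 6.5) after, so it travelled √(2.1² + 0.0²) ≈ 2.1 units.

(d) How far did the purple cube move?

2.4

From (16.3, 6.7) to (14.4, 5.3), the purple cube covered √(1.9² + 1.4²) ≈ 2.4 units.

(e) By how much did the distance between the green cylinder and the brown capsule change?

+1.5

The distance was about 1.7 in the first image and 3.2 in the second, so they moved 1.5 units further apart.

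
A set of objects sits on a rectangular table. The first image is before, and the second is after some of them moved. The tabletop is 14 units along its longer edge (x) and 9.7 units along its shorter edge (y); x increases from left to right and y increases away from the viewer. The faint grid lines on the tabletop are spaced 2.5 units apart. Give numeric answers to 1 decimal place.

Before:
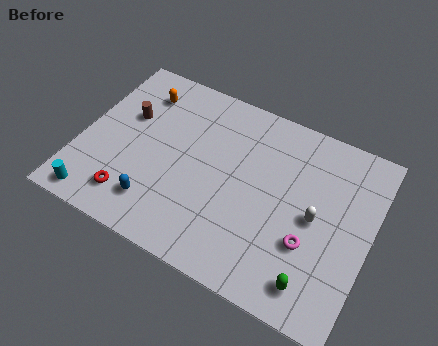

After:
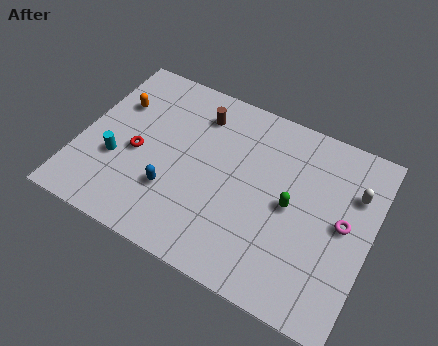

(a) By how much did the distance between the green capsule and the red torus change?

-1.5

Before: roughly 8.9 units apart; after: 7.4. That's 1.5 units closer together.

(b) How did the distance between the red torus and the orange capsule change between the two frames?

-3.2

They were about 5.9 units apart before and 2.7 after — 3.2 units closer together.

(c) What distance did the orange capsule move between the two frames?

1.5

From (2.4, 7.7) to (1.4, 6.6), the orange capsule covered √(1.0² + 1.1²) ≈ 1.5 units.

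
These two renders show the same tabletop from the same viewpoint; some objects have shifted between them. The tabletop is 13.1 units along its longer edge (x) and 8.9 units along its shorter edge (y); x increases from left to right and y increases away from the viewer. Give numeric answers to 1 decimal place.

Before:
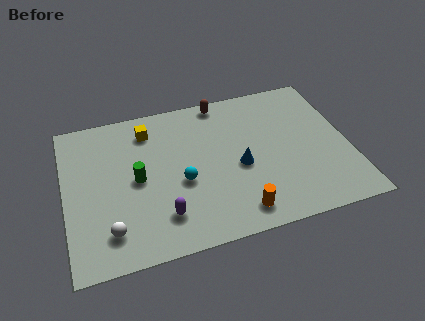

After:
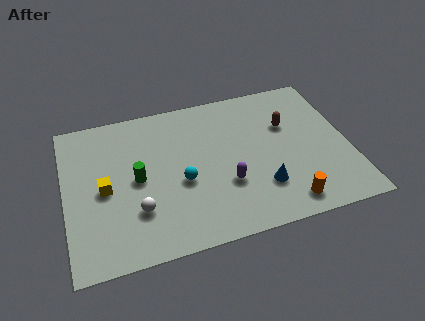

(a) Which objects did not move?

the cyan sphere and the green cylinder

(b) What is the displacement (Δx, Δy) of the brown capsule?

(2.9, -2.3)

The brown capsule was at about (7.5, 8.1) and moved to about (10.4, 5.8).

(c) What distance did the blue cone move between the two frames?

1.7

The blue cone was near (8.0, 3.9) before and (8.9, 2.4) after, so it travelled √(0.9² + 1.5²) ≈ 1.7 units.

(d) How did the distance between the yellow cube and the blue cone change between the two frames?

+2.1

The distance was about 5.2 in the first image and 7.3 in the second, so they moved 2.1 units further apart.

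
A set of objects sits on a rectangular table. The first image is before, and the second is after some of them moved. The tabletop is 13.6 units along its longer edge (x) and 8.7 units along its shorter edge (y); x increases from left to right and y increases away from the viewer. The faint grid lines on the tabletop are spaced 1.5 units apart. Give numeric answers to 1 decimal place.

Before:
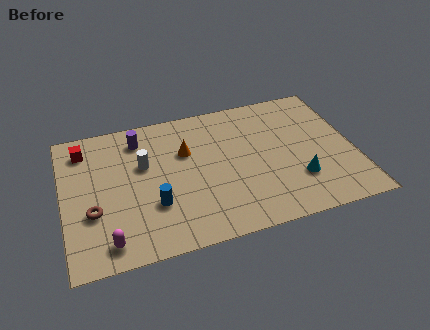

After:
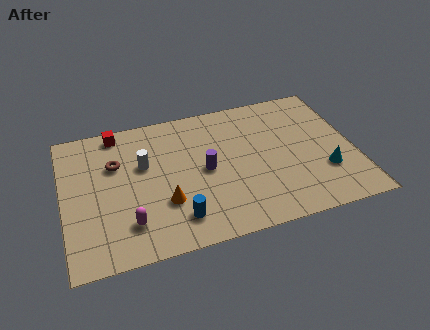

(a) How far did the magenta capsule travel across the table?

1.3

The magenta capsule moved from about (1.9, 1.2) to (2.9, 2.0), a distance of √(1.0² + 0.8²) ≈ 1.3.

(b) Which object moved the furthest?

the purple cylinder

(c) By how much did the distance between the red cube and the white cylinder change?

-0.6

Before: roughly 3.2 units apart; after: 2.6. That's 0.6 units closer together.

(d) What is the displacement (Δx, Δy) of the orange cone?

(-1.2, -2.9)

The orange cone was at about (5.8, 5.7) and moved to about (4.6, 2.8).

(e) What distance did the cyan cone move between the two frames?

1.3

The cyan cone was near (10.8, 2.5) before and (12.1, 2.7) after, so it travelled √(1.3² + 0.2²) ≈ 1.3 units.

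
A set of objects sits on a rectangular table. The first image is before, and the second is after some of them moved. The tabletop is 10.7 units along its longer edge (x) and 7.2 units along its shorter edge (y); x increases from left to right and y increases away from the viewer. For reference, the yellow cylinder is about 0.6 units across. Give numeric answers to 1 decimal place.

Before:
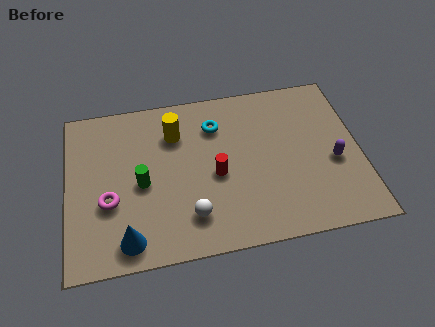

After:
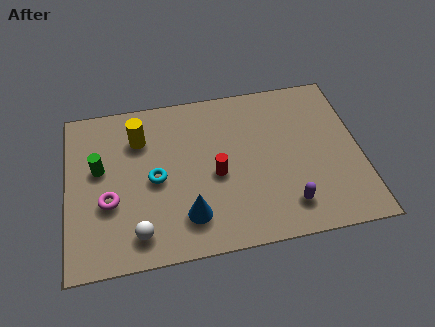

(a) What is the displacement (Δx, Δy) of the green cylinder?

(-1.5, 0.9)

From the two frames, the green cylinder sits at roughly (2.7, 3.3) before and (1.2, 4.2) after.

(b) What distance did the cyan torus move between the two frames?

3.0

The cyan torus moved from about (5.5, 5.4) to (3.2, 3.4), a distance of √(2.3² + 2.0²) ≈ 3.0.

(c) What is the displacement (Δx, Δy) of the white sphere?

(-1.9, -0.4)

From the two frames, the white sphere sits at roughly (4.4, 1.6) before and (2.5, 1.2) after.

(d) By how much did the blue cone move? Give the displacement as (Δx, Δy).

(2.2, 0.6)

The blue cone was at about (2.1, 1.0) and moved to about (4.3, 1.6).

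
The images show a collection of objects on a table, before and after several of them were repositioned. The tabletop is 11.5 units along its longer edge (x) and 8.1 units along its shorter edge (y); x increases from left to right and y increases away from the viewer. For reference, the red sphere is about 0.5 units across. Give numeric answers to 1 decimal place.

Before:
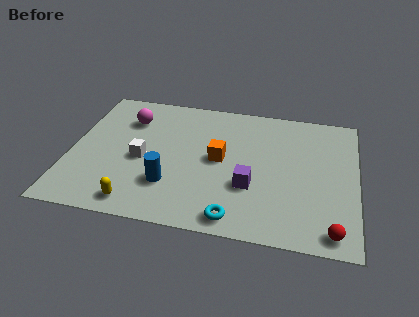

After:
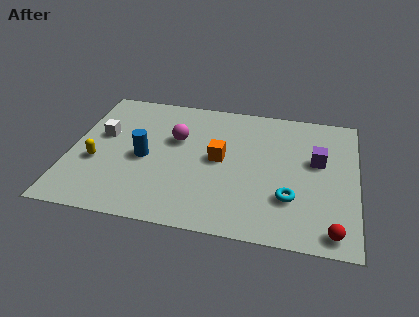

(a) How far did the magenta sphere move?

2.2

The magenta sphere moved from about (2.2, 6.0) to (4.2, 5.1), a distance of √(2.0² + 0.9²) ≈ 2.2.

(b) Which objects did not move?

the orange cube and the red sphere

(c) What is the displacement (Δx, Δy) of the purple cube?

(2.6, 2.0)

From the two frames, the purple cube sits at roughly (7.3, 2.8) before and (9.9, 4.8) after.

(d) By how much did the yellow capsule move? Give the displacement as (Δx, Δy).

(-1.8, 2.1)

The yellow capsule started near (2.9, 1.0) and ended near (1.1, 3.1).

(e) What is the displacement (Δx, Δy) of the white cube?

(-1.7, 1.2)

The white cube started near (2.9, 3.6) and ended near (1.2, 4.8).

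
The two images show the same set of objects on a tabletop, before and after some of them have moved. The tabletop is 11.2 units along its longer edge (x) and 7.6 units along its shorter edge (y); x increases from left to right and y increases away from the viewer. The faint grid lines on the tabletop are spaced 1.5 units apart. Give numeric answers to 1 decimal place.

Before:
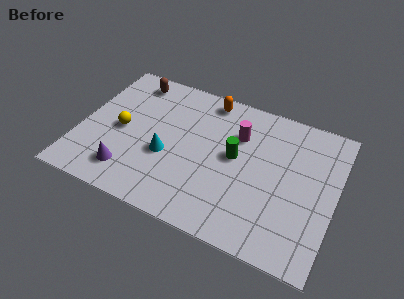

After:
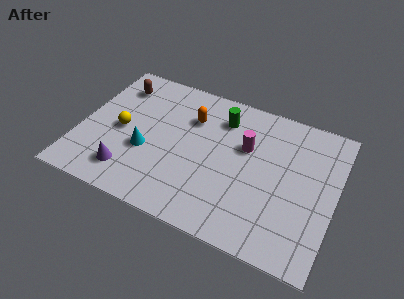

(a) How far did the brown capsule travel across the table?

0.8

From (1.9, 6.5) to (1.3, 6.0), the brown capsule covered √(0.6² + 0.5²) ≈ 0.8 units.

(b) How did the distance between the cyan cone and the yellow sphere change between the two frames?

-0.8

They were about 2.2 units apart before and 1.4 after — 0.8 units closer together.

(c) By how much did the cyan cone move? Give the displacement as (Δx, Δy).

(-0.9, -0.1)

The cyan cone was at about (3.9, 3.0) and moved to about (3.0, 2.9).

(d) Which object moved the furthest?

the green cylinder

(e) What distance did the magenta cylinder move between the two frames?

0.6

From (6.8, 5.3) to (7.2, 4.8), the magenta cylinder covered √(0.4² + 0.5²) ≈ 0.6 units.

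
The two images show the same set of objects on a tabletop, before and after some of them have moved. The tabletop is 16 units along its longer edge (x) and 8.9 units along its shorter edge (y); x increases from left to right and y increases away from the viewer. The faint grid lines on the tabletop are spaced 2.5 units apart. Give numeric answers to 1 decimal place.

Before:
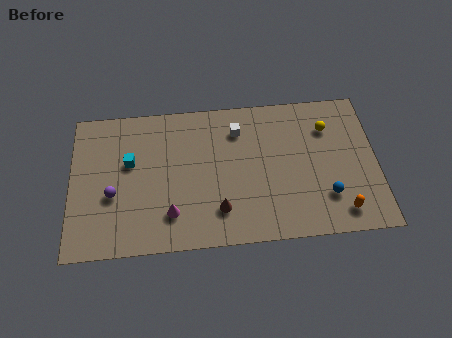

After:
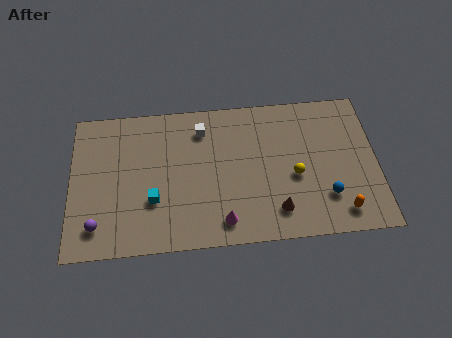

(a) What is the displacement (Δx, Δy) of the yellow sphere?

(-1.8, -2.8)

From the two frames, the yellow sphere sits at roughly (13.5, 6.6) before and (11.7, 3.8) after.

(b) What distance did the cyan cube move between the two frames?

2.7

The cyan cube moved from about (3.1, 5.4) to (4.3, 3.0), a distance of √(1.2² + 2.4²) ≈ 2.7.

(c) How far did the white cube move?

1.9

The white cube moved from about (8.8, 6.9) to (6.9, 7.1), a distance of √(1.9² + 0.2²) ≈ 1.9.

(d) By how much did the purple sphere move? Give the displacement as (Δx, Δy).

(-0.8, -1.8)

The purple sphere was at about (2.2, 3.5) and moved to about (1.4, 1.7).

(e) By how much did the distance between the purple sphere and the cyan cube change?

+1.1

The distance was about 2.1 in the first image and 3.2 in the second, so they moved 1.1 units further apart.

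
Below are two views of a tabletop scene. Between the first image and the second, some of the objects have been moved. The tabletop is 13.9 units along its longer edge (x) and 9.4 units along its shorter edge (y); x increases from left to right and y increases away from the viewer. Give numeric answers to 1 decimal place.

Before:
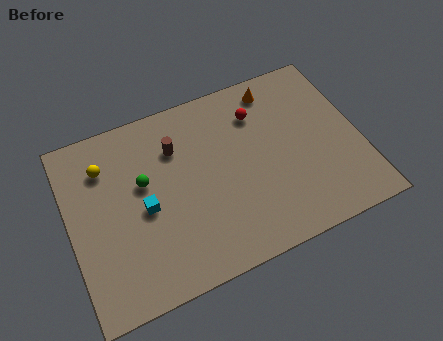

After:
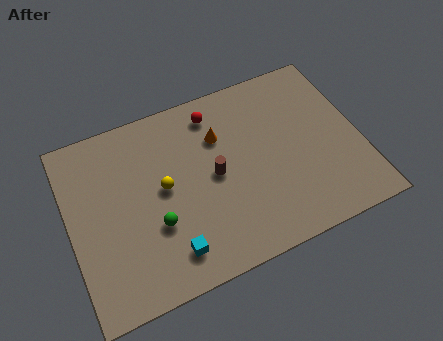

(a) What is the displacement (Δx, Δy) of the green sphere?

(0.3, -2.3)

From the two frames, the green sphere sits at roughly (3.6, 5.6) before and (3.9, 3.3) after.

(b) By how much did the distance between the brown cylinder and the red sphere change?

-0.8

Before: roughly 4.0 units apart; after: 3.2. That's 0.8 units closer together.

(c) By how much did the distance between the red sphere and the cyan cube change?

+0.4

Before: roughly 6.4 units apart; after: 6.8. That's 0.4 units further apart.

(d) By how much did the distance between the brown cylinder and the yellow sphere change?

-1.0

Before: roughly 3.4 units apart; after: 2.4. That's 1.0 units closer together.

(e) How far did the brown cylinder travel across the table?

2.6

The brown cylinder was near (5.3, 6.8) before and (6.9, 4.7) after, so it travelled √(1.6² + 2.1²) ≈ 2.6 units.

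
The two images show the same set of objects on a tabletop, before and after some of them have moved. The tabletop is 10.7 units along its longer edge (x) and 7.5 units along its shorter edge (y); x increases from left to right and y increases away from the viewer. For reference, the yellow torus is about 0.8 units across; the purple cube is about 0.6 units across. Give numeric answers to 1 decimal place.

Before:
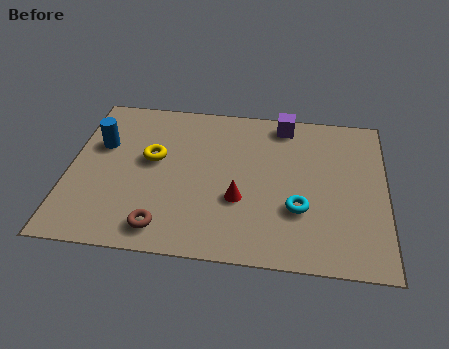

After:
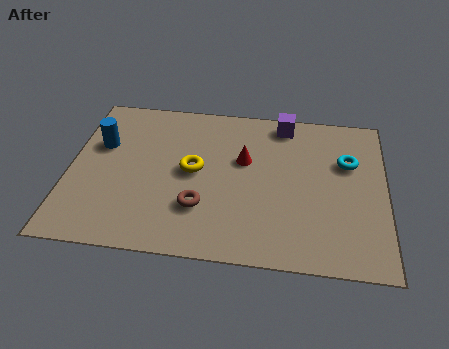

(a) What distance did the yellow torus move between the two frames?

1.5

The yellow torus was near (2.8, 4.3) before and (4.2, 3.9) after, so it travelled √(1.4² + 0.4²) ≈ 1.5 units.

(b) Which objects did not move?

the blue cylinder and the purple cube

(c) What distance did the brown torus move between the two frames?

1.6

The brown torus was near (3.3, 1.1) before and (4.5, 2.2) after, so it travelled √(1.2² + 1.1²) ≈ 1.6 units.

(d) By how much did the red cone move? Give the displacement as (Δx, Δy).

(0.1, 1.9)

From the two frames, the red cone sits at roughly (5.8, 2.7) before and (5.9, 4.6) after.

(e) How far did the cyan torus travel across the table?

2.9

The cyan torus moved from about (7.8, 2.5) to (9.4, 4.9), a distance of √(1.6² + 2.4²) ≈ 2.9.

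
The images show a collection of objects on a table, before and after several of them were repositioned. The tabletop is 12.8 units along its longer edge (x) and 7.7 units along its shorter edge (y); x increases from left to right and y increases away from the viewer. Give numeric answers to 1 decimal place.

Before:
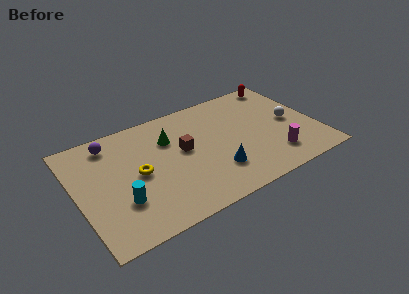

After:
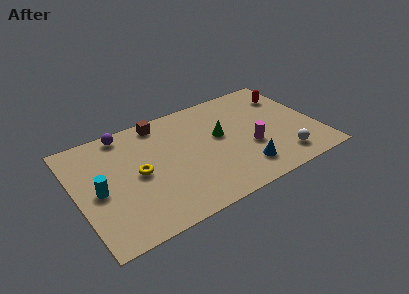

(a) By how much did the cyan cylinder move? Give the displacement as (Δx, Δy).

(-1.0, 1.2)

The cyan cylinder started near (2.1, 2.4) and ended near (1.1, 3.6).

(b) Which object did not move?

the yellow torus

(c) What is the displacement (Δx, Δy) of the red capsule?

(0.1, -1.1)

The red capsule was at about (11.6, 6.9) and moved to about (11.7, 5.8).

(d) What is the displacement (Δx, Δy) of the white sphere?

(-0.9, -2.4)

From the two frames, the white sphere sits at roughly (11.5, 3.8) before and (10.6, 1.4) after.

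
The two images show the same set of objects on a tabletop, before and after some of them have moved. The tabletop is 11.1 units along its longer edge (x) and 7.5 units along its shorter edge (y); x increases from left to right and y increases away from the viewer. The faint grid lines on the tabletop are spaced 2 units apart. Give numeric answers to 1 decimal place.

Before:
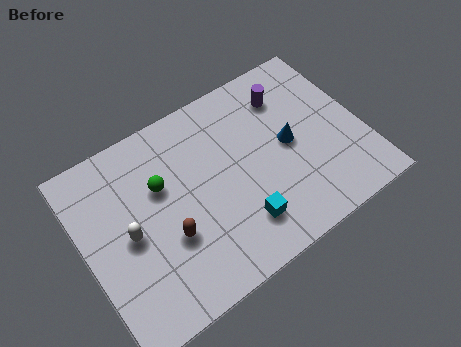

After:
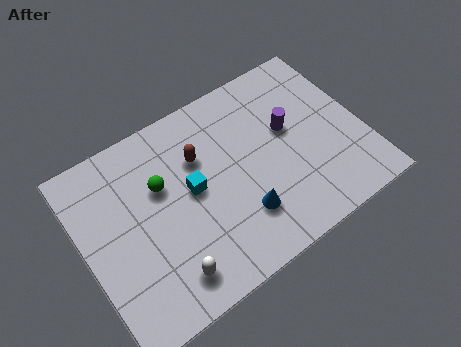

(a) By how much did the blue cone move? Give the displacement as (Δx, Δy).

(-2.3, -1.8)

From the two frames, the blue cone sits at roughly (8.2, 3.8) before and (5.9, 2.0) after.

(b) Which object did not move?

the green sphere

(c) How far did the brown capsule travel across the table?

2.9

The brown capsule moved from about (3.1, 2.7) to (4.8, 5.1), a distance of √(1.7² + 2.4²) ≈ 2.9.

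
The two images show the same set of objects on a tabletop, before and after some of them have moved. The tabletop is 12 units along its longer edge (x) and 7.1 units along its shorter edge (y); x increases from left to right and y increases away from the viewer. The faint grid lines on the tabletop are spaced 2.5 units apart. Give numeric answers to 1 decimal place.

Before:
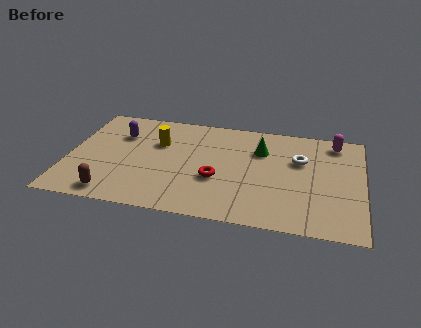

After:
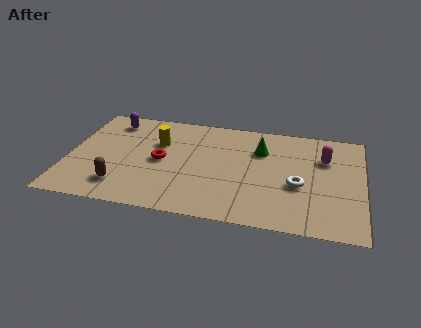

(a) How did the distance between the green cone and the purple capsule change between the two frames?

+0.5

Before: roughly 5.8 units apart; after: 6.3. That's 0.5 units further apart.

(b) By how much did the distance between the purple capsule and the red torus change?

-1.4

The distance was about 4.7 in the first image and 3.3 in the second, so they moved 1.4 units closer together.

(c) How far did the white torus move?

1.7

The white torus moved from about (9.4, 4.6) to (9.4, 2.9), a distance of √(0.0² + 1.7²) ≈ 1.7.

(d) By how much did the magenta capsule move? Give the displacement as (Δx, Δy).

(-0.4, -1.2)

The magenta capsule started near (10.8, 6.1) and ended near (10.4, 4.9).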